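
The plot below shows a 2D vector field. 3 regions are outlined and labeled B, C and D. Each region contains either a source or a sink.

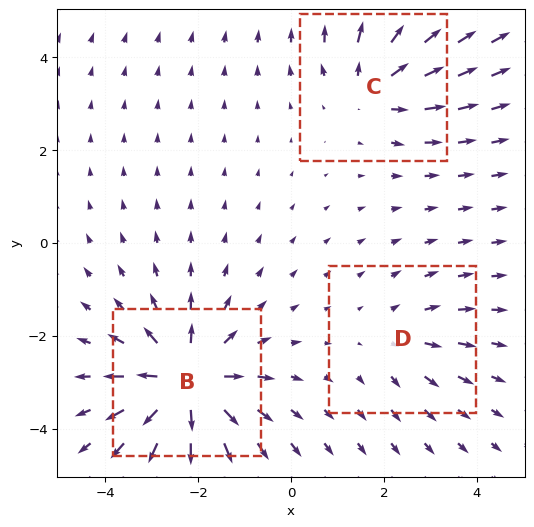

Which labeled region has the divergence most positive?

B

Divergence at each region's feature centre — B: about +6, C: about +3, D: about +2. Region B is most positive.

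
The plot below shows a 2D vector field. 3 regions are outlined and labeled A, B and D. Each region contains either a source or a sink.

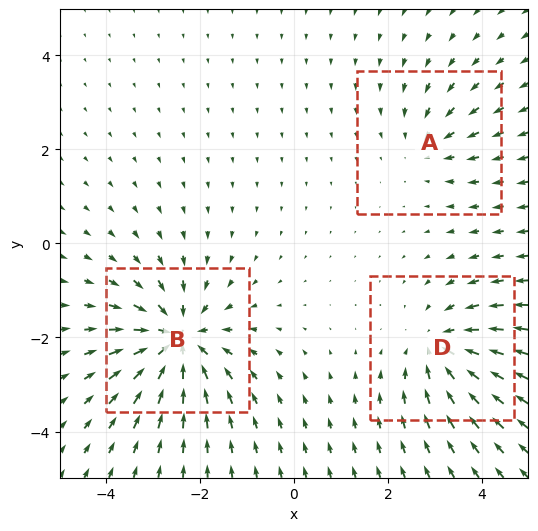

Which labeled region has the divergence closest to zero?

Divergence at each region's feature centre — A: about -2, B: about -5, D: about -3. Region A is closest to zero.

A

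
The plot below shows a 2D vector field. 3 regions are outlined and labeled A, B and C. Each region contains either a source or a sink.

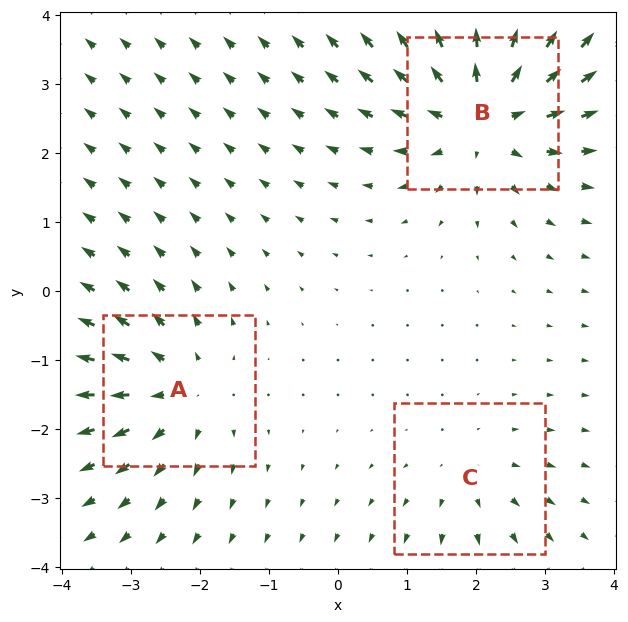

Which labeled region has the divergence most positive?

Divergence at each region's feature centre — A: about +4, B: about +5, C: about +2. Region B is most positive.

B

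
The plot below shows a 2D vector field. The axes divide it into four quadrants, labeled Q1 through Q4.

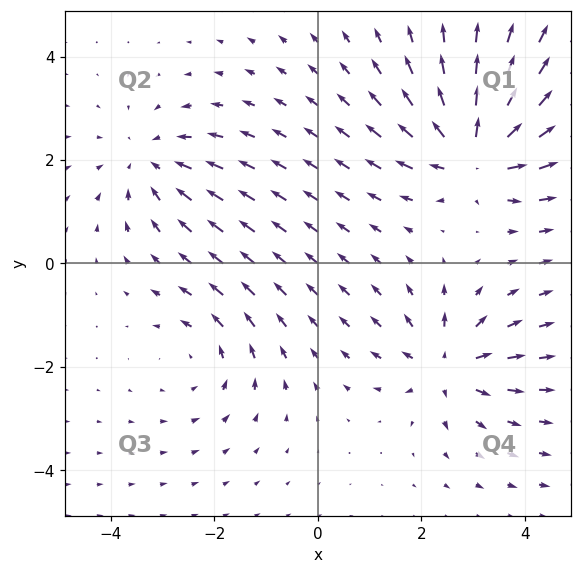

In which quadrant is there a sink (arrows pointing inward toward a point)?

The sink sits at approximately (-3.2, 2.0), which lies in quadrant Q2. The divergence there is about -3, negative as expected for a sink.

Q2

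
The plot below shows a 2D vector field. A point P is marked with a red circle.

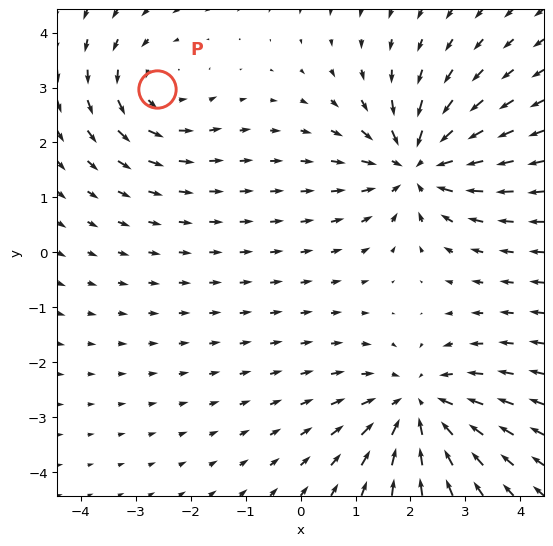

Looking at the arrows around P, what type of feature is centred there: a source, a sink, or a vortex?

At P (-2.6, 3.0) the arrows circulate counterclockwise. Divergence ≈0, curl about +3 — near-zero divergence with nonzero curl is a vortex.

vortex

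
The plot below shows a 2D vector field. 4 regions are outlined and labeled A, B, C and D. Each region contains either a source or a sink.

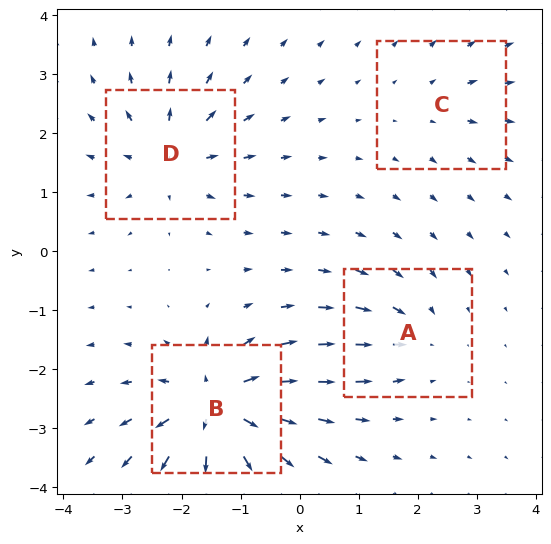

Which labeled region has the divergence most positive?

Divergence at each region's feature centre — A: about -4, B: about +9, C: about +3, D: about +6. Region B is most positive.

B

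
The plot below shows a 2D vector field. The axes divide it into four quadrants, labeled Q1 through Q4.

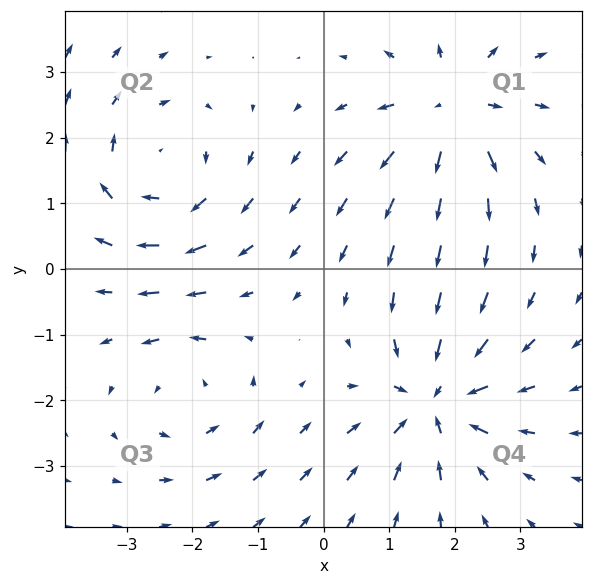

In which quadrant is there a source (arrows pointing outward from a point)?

The source sits at approximately (2.0, 2.4), which lies in quadrant Q1. The divergence there is about +4, positive as expected for a source.

Q1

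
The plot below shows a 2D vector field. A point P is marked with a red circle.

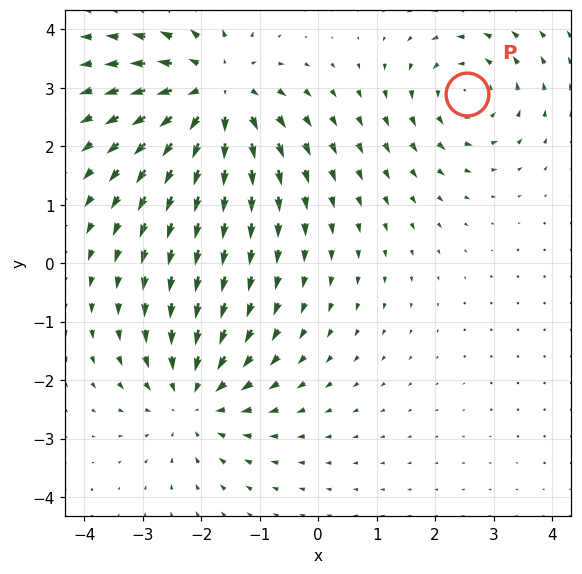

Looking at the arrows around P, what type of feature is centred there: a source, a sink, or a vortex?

vortex

At P (2.5, 2.9) the arrows circulate counterclockwise. Divergence ≈0, curl about +3 — near-zero divergence with nonzero curl is a vortex.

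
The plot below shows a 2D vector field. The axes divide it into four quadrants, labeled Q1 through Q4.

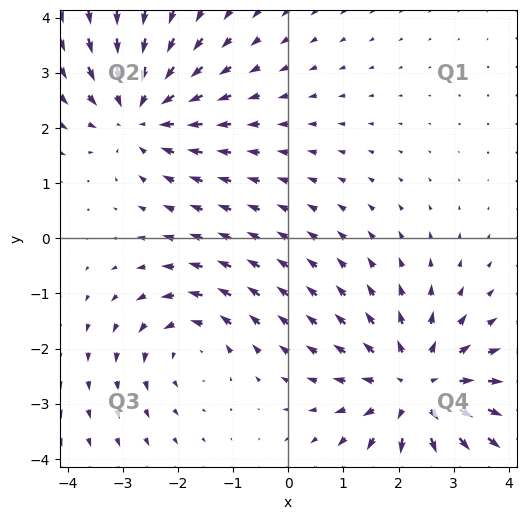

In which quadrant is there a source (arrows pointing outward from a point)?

Q4

The source sits at approximately (2.3, -2.7), which lies in quadrant Q4. The divergence there is about +4, positive as expected for a source.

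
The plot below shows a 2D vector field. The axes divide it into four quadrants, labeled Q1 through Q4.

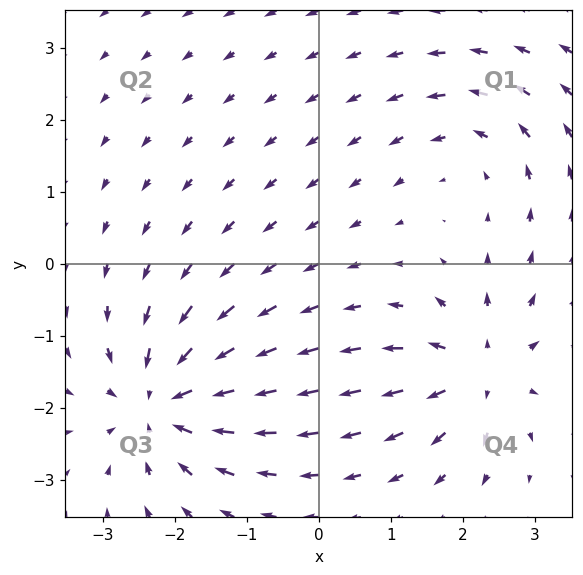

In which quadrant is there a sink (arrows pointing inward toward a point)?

The sink sits at approximately (-2.2, -1.9), which lies in quadrant Q3. The divergence there is about -5, negative as expected for a sink.

Q3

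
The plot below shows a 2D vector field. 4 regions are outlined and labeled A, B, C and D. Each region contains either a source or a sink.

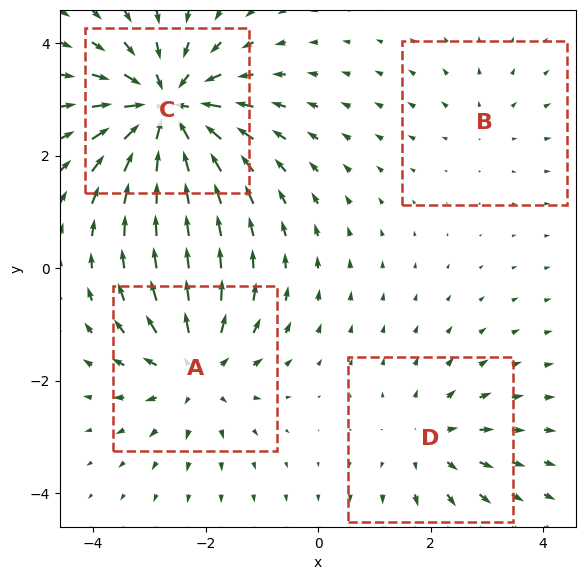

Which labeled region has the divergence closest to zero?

B

Divergence at each region's feature centre — A: about +5, B: about +2, C: about -8, D: about +3. Region B is closest to zero.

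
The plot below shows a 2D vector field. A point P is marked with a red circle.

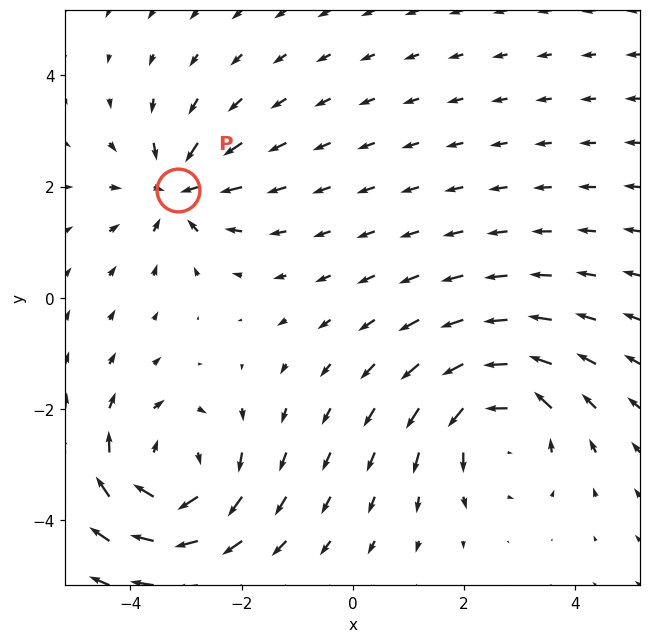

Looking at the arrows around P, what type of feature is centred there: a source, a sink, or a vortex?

sink

At P (-3.1, 1.9) the arrows converge inward. Divergence about -4, curl ≈0 — negative divergence with near-zero curl is a sink.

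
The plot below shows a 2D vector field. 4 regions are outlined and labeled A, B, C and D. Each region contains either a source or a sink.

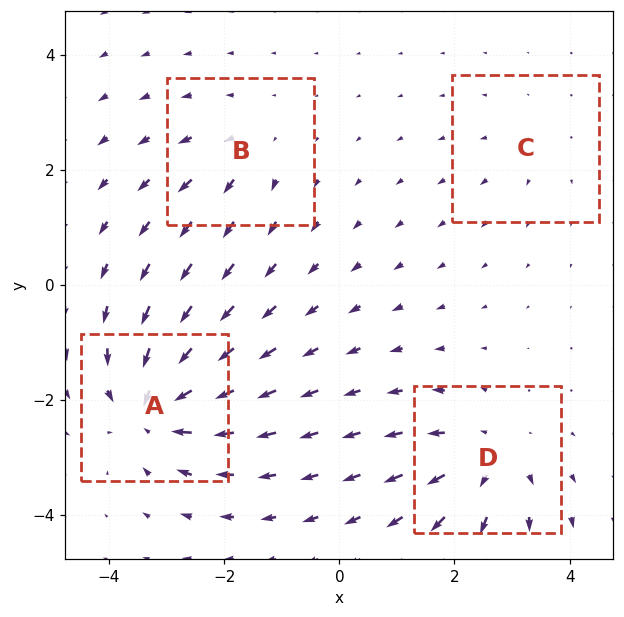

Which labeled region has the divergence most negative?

A

Divergence at each region's feature centre — A: about -7, B: about +3, C: about +2, D: about +5. Region A is most negative.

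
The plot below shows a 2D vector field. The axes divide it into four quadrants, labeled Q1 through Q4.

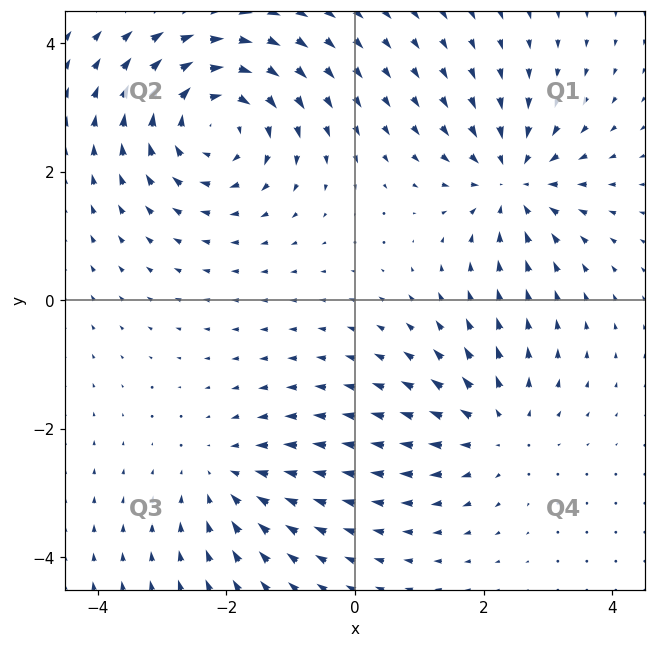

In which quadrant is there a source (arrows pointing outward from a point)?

The source sits at approximately (2.2, -2.0), which lies in quadrant Q4. The divergence there is about +3, positive as expected for a source.

Q4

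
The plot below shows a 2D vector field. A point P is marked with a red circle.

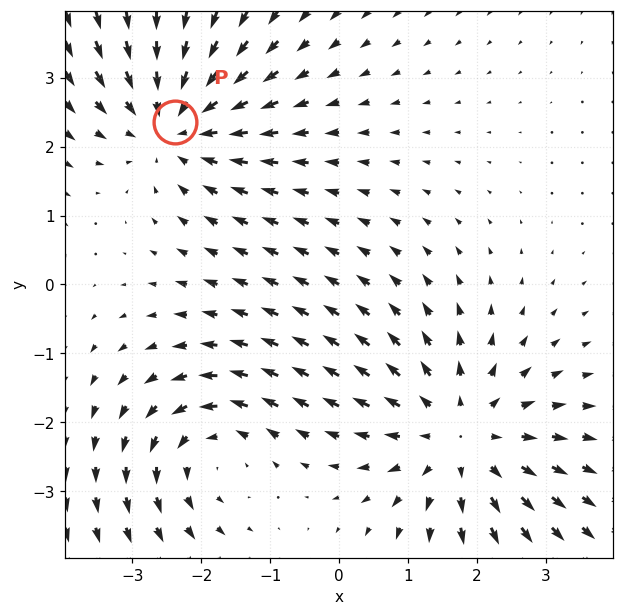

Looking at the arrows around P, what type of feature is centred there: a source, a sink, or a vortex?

At P (-2.4, 2.4) the arrows converge inward. Divergence about -4, curl ≈0 — negative divergence with near-zero curl is a sink.

sink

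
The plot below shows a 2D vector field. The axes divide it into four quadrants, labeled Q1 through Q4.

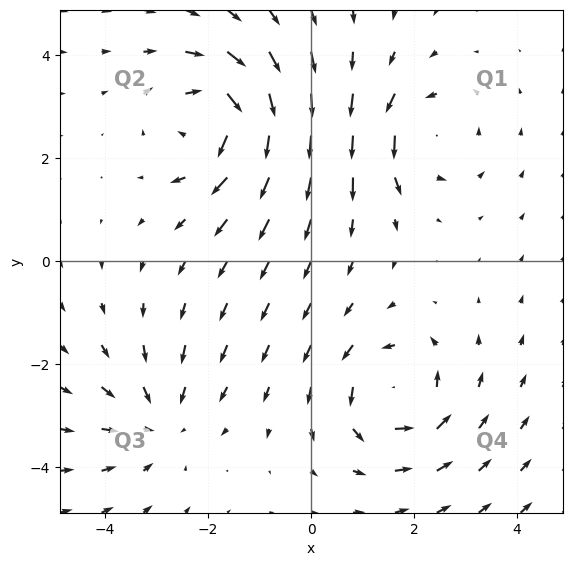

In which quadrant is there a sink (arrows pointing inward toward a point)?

Q3

The sink sits at approximately (-3.0, -3.1), which lies in quadrant Q3. The divergence there is about -3, negative as expected for a sink.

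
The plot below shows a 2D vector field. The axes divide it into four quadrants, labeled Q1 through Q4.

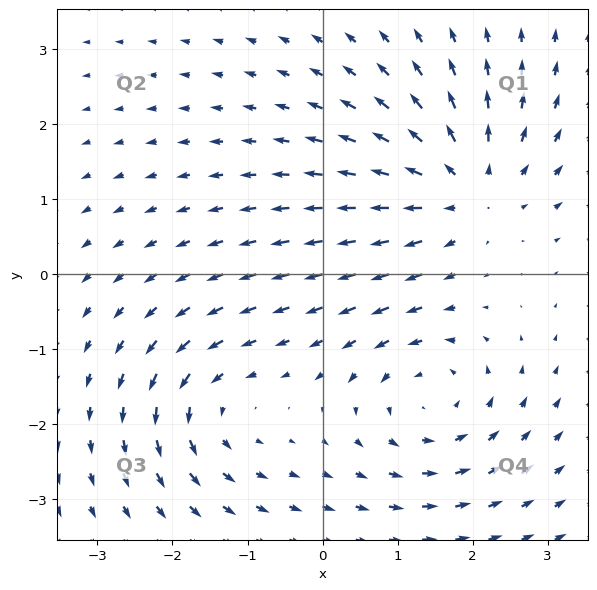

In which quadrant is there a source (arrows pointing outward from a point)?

Q1

The source sits at approximately (1.9, 1.1), which lies in quadrant Q1. The divergence there is about +4, positive as expected for a source.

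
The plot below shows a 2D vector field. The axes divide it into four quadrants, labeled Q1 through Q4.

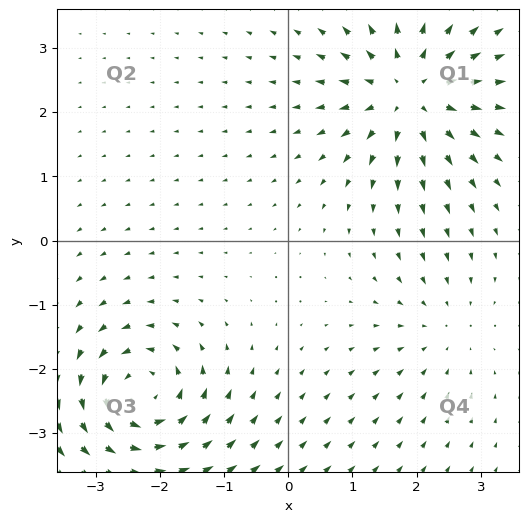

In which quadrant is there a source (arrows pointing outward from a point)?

Q1

The source sits at approximately (1.9, 2.3), which lies in quadrant Q1. The divergence there is about +6, positive as expected for a source.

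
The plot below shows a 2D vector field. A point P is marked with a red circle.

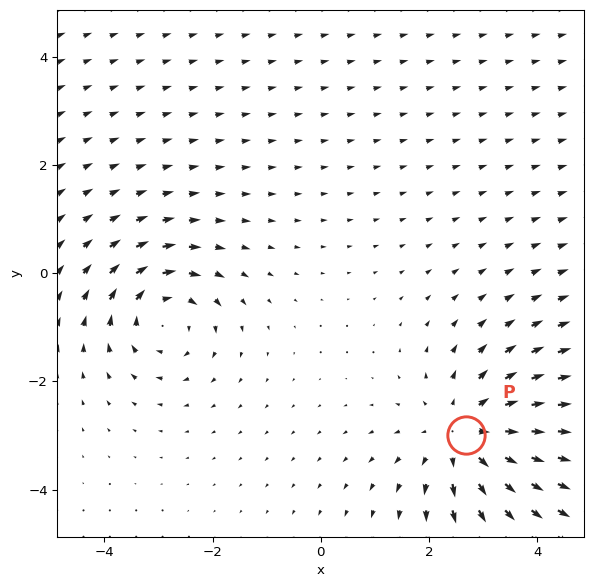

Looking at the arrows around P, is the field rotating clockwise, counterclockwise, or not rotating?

not rotating

Near P at (2.7, -3.0) the arrows show no circulation. The curl there is ≈0.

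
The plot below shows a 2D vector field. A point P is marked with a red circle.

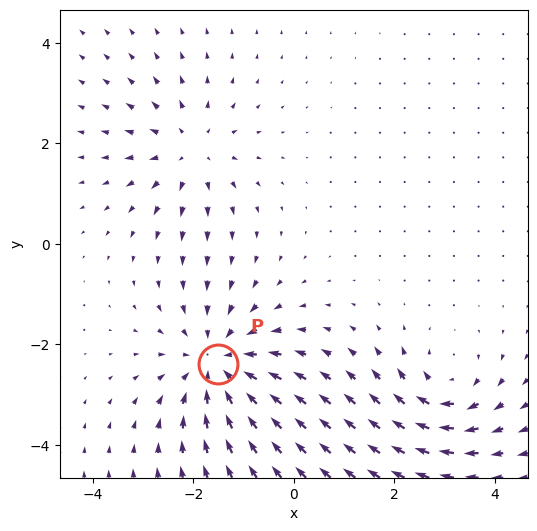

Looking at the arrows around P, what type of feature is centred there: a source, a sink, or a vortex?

At P (-1.5, -2.4) the arrows converge inward. Divergence about -4, curl ≈0 — negative divergence with near-zero curl is a sink.

sink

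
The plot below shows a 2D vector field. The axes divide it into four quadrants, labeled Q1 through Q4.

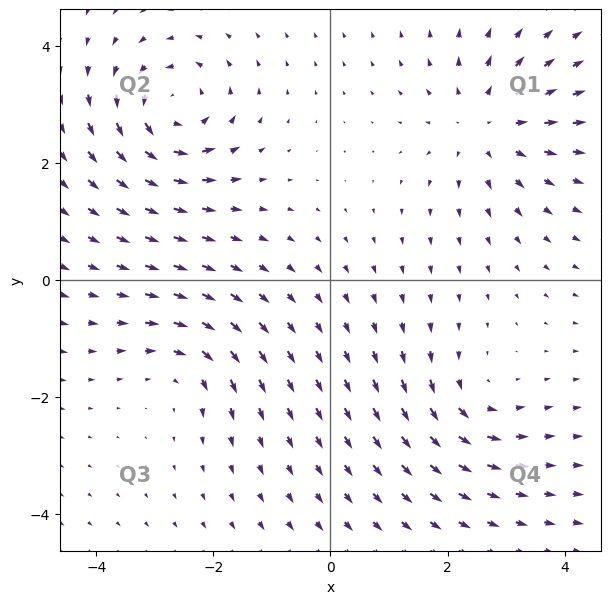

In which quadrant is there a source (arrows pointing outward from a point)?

Q1

The source sits at approximately (2.7, 2.6), which lies in quadrant Q1. The divergence there is about +4, positive as expected for a source.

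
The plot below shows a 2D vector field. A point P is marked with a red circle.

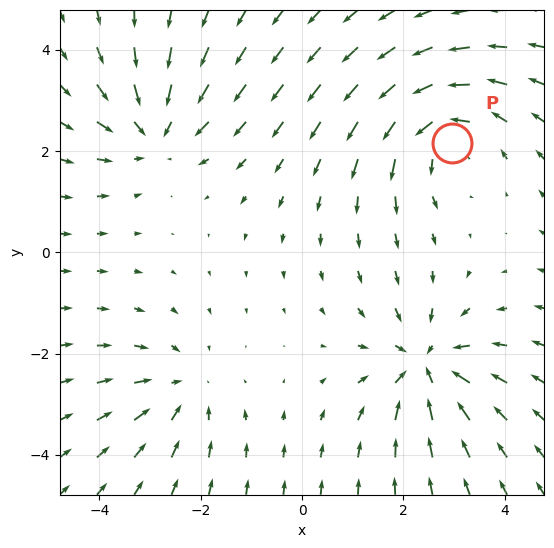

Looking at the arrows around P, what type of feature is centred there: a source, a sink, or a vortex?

vortex

At P (3.0, 2.2) the arrows circulate counterclockwise. Divergence ≈0, curl about +4 — near-zero divergence with nonzero curl is a vortex.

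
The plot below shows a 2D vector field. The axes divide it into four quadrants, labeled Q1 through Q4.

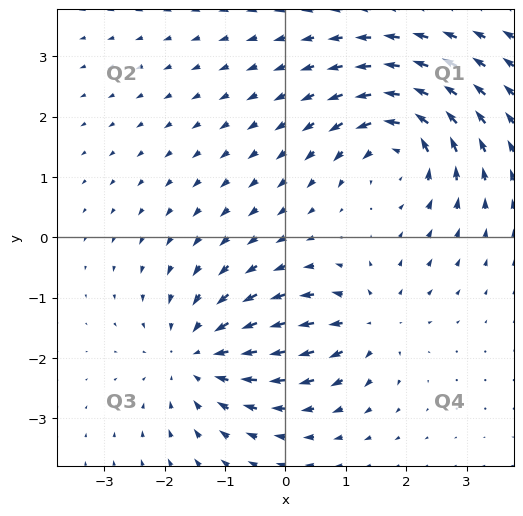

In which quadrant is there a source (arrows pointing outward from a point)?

Q4

The source sits at approximately (1.4, -1.4), which lies in quadrant Q4. The divergence there is about +4, positive as expected for a source.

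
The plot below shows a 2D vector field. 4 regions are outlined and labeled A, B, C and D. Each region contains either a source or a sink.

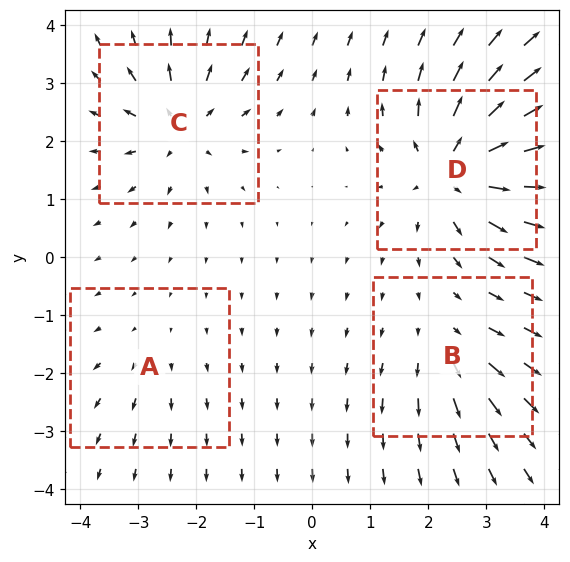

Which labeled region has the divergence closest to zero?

Divergence at each region's feature centre — A: about +2, B: about +4, C: about +6, D: about +8. Region A is closest to zero.

A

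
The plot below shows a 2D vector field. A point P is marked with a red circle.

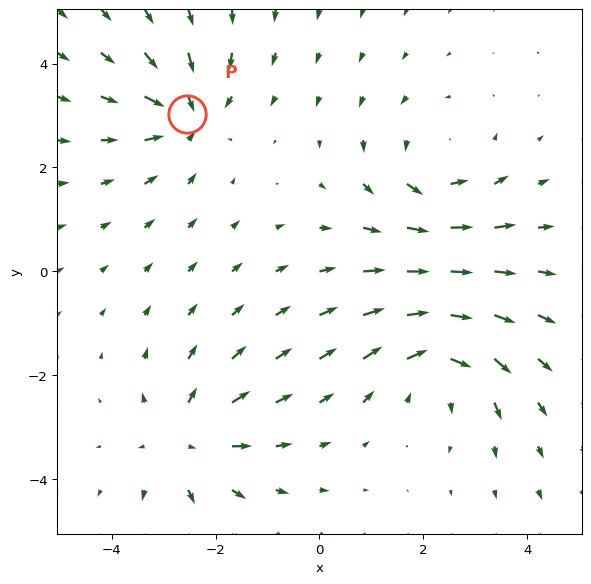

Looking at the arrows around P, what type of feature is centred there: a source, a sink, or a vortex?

sink

At P (-2.5, 3.0) the arrows converge inward. Divergence about -5, curl ≈0 — negative divergence with near-zero curl is a sink.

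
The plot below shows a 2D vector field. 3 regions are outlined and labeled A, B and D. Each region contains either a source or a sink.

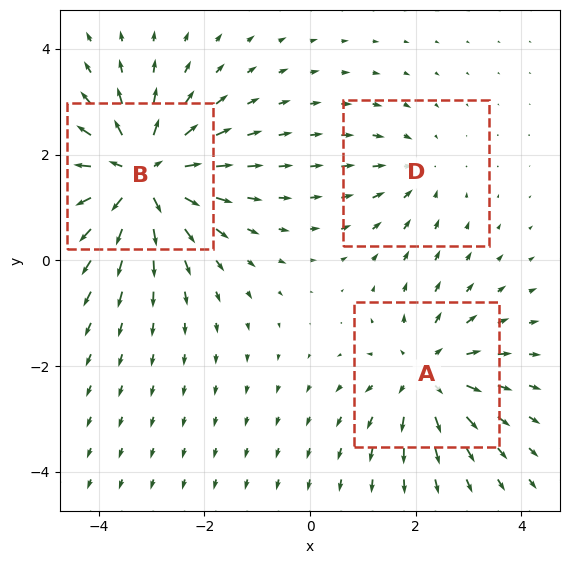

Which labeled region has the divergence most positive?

Divergence at each region's feature centre — A: about +4, B: about +6, D: about -2. Region B is most positive.

B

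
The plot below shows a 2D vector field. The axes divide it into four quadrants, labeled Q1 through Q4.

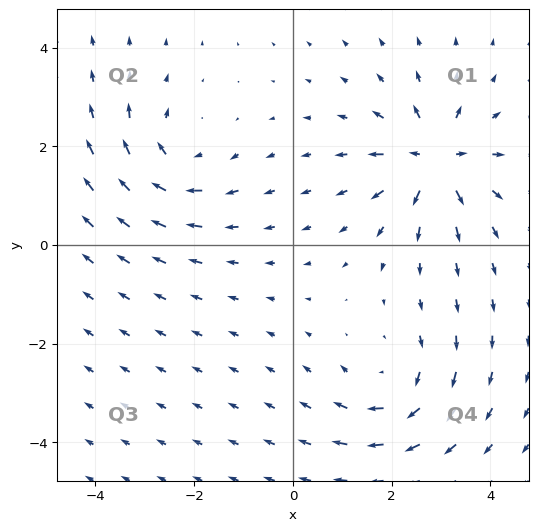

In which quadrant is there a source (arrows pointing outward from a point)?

Q1

The source sits at approximately (2.9, 1.7), which lies in quadrant Q1. The divergence there is about +6, positive as expected for a source.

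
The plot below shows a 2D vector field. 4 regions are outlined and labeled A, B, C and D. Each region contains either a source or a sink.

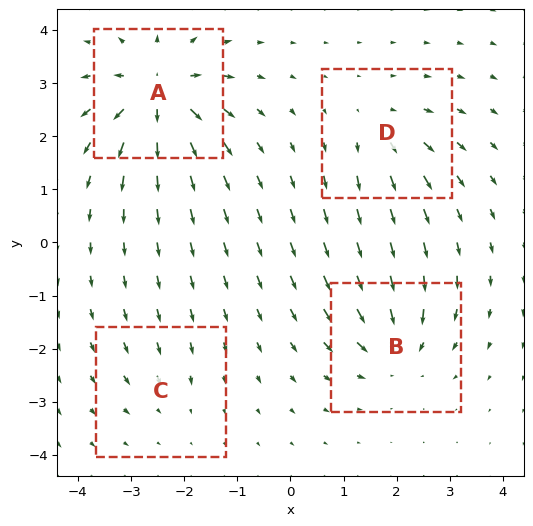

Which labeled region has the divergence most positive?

A

Divergence at each region's feature centre — A: about +9, B: about -6, C: about -3, D: about +4. Region A is most positive.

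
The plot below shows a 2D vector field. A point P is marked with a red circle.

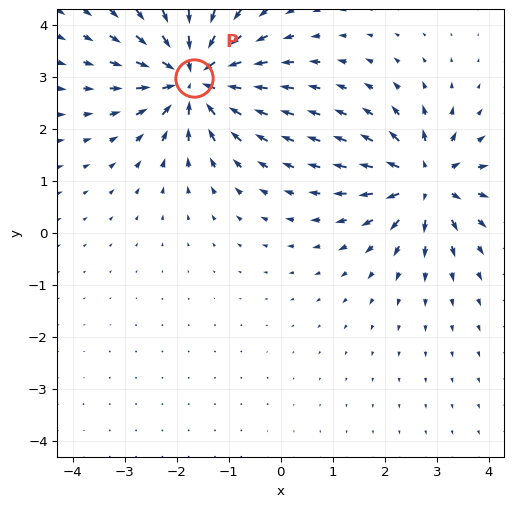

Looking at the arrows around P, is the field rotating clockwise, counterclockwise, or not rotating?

Near P at (-1.7, 3.0) the arrows show no circulation. The curl there is ≈0.

not rotating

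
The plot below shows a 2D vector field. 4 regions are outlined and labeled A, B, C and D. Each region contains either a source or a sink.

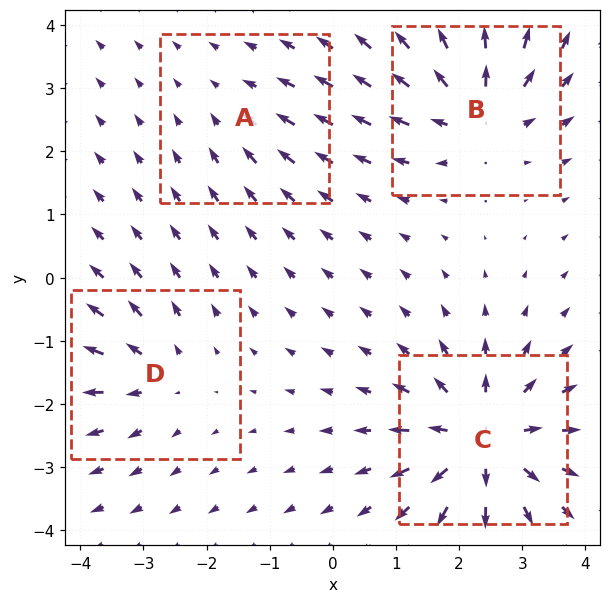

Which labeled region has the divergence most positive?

Divergence at each region's feature centre — A: about -2, B: about +6, C: about +8, D: about +4. Region C is most positive.

C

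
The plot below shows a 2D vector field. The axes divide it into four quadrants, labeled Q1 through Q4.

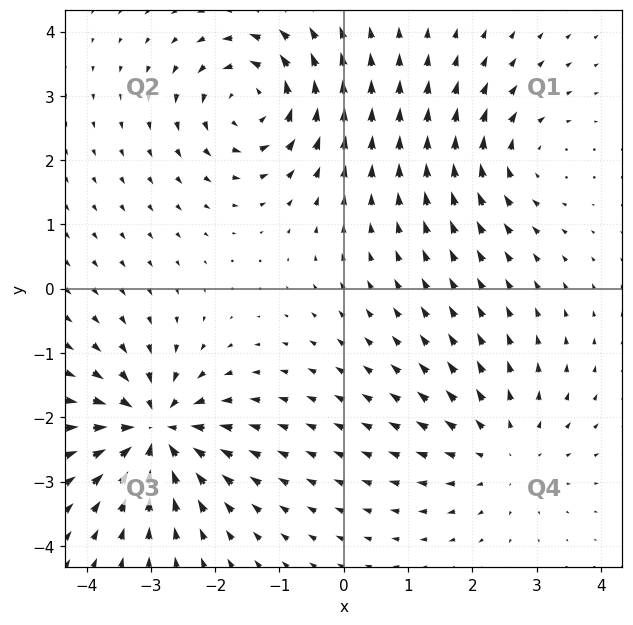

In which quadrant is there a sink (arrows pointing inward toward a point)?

Q3

The sink sits at approximately (-2.9, -2.2), which lies in quadrant Q3. The divergence there is about -7, negative as expected for a sink.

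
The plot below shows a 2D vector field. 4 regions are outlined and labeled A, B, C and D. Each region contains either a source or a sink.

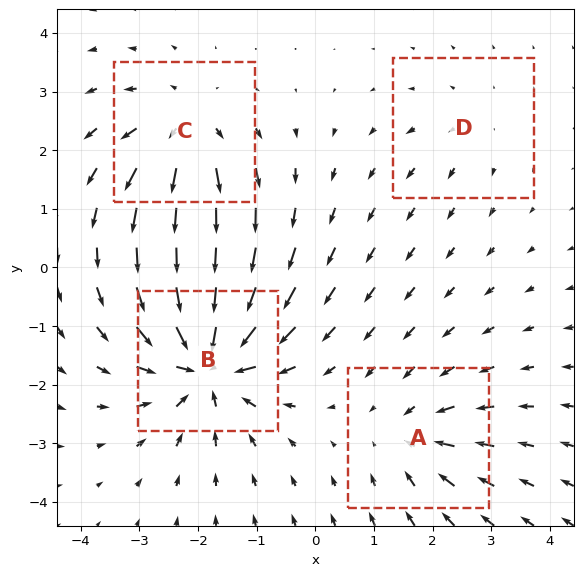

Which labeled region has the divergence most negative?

Divergence at each region's feature centre — A: about -4, B: about -8, C: about +5, D: about +2. Region B is most negative.

B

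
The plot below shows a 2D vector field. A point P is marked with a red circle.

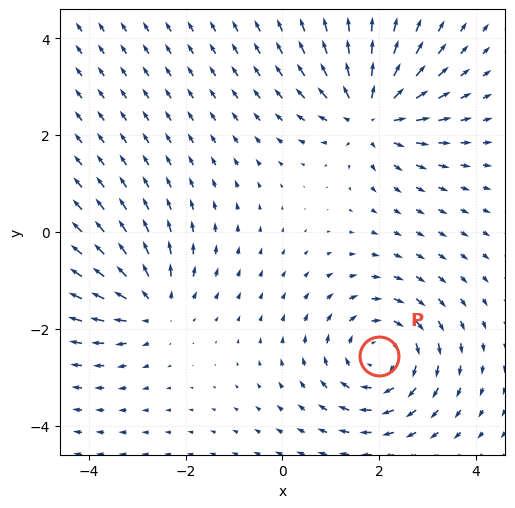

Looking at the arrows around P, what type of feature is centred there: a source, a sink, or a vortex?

At P (2.0, -2.6) the arrows circulate clockwise. Divergence ≈0, curl about -4 — near-zero divergence with nonzero curl is a vortex.

vortex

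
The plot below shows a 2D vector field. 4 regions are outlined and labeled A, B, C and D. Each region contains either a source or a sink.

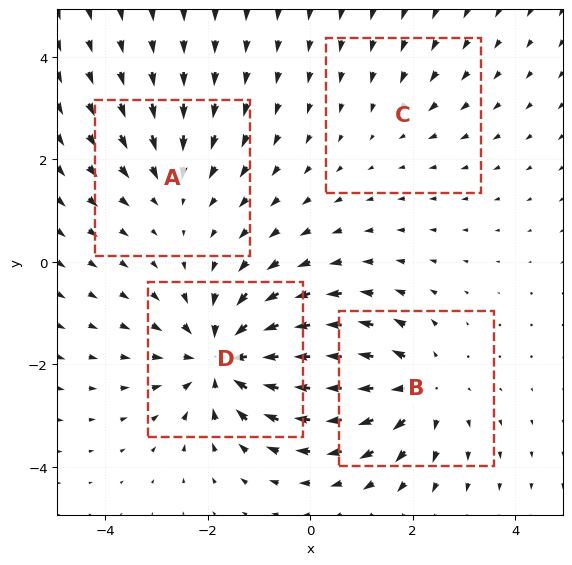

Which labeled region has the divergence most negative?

Divergence at each region's feature centre — A: about -3, B: about +5, C: about -2, D: about -6. Region D is most negative.

D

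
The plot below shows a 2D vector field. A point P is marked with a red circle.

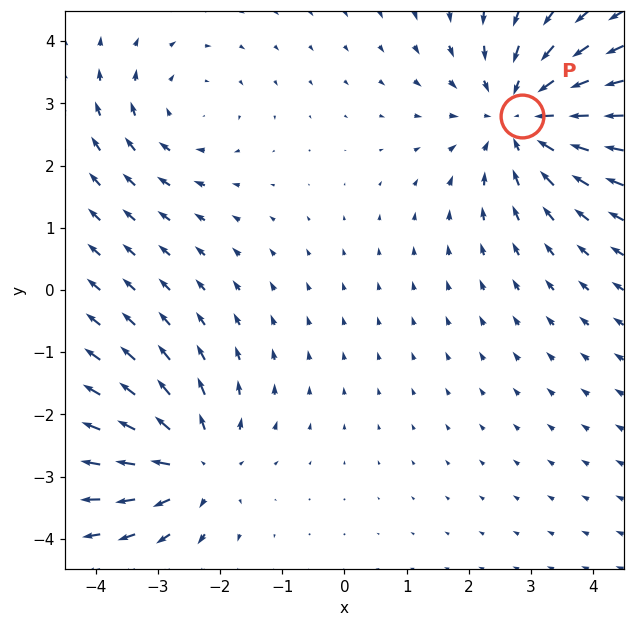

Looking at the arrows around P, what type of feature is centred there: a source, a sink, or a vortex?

At P (2.9, 2.8) the arrows converge inward. Divergence about -4, curl ≈0 — negative divergence with near-zero curl is a sink.

sink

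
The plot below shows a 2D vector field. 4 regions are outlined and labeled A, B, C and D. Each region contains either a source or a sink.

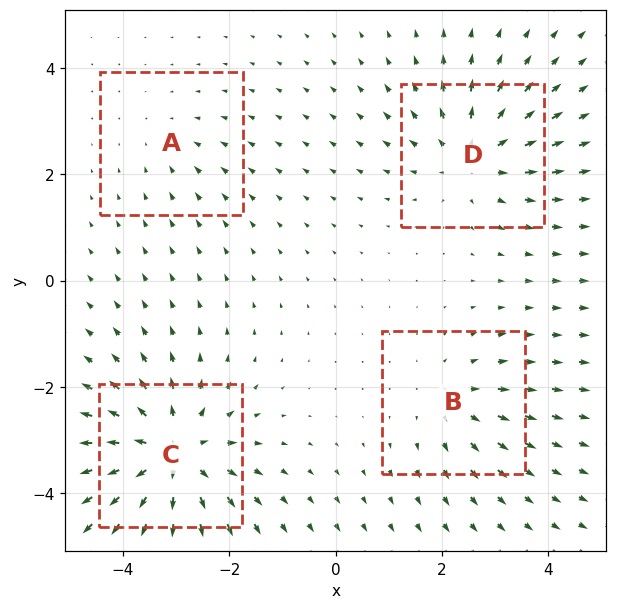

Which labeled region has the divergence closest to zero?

A

Divergence at each region's feature centre — A: about -2, B: about +3, C: about +6, D: about +4. Region A is closest to zero.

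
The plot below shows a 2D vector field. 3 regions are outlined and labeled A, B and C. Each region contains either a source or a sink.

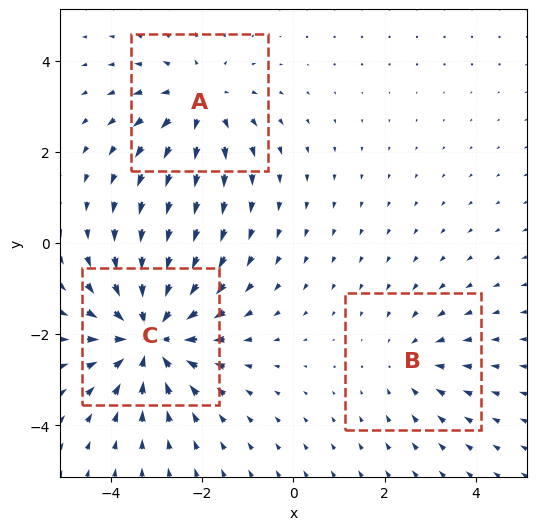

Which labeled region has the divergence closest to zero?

Divergence at each region's feature centre — A: about +3, B: about -2, C: about -4. Region B is closest to zero.

B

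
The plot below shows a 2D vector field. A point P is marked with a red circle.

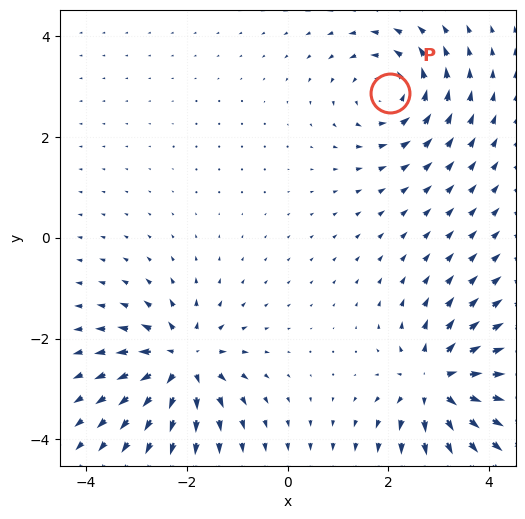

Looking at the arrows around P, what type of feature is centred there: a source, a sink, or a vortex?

At P (2.0, 2.9) the arrows circulate counterclockwise. Divergence ≈0, curl about +5 — near-zero divergence with nonzero curl is a vortex.

vortex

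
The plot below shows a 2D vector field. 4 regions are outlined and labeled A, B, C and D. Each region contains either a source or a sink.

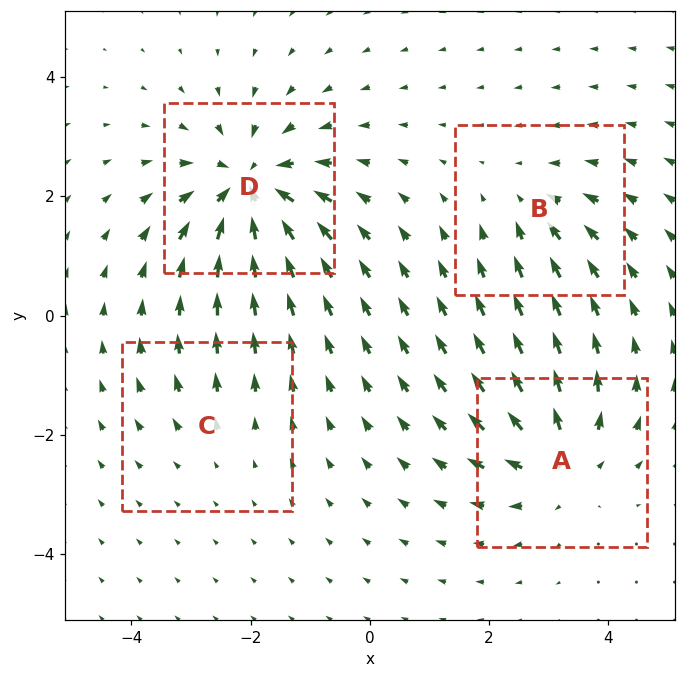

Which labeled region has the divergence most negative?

D

Divergence at each region's feature centre — A: about +5, B: about -3, C: about +2, D: about -8. Region D is most negative.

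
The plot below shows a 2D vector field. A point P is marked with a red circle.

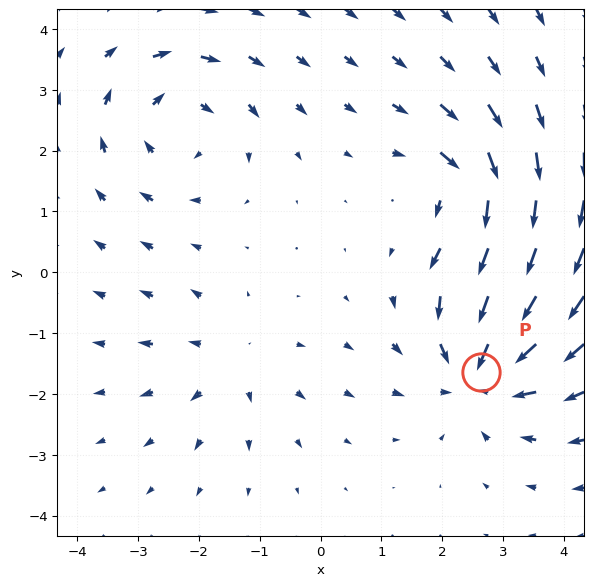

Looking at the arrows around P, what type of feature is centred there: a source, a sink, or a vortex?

sink

At P (2.6, -1.6) the arrows converge inward. Divergence about -6, curl ≈0 — negative divergence with near-zero curl is a sink.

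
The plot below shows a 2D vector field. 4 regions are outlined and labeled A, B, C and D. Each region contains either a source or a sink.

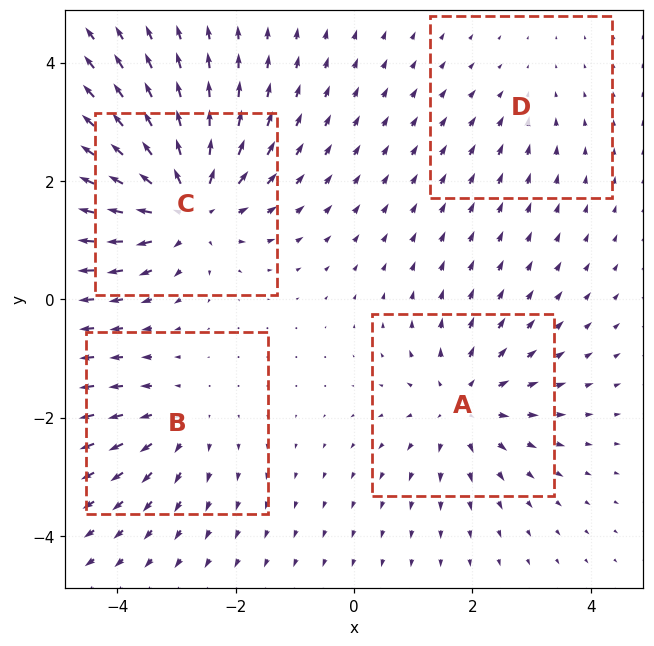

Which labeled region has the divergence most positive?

C

Divergence at each region's feature centre — A: about +5, B: about +3, C: about +7, D: about -2. Region C is most positive.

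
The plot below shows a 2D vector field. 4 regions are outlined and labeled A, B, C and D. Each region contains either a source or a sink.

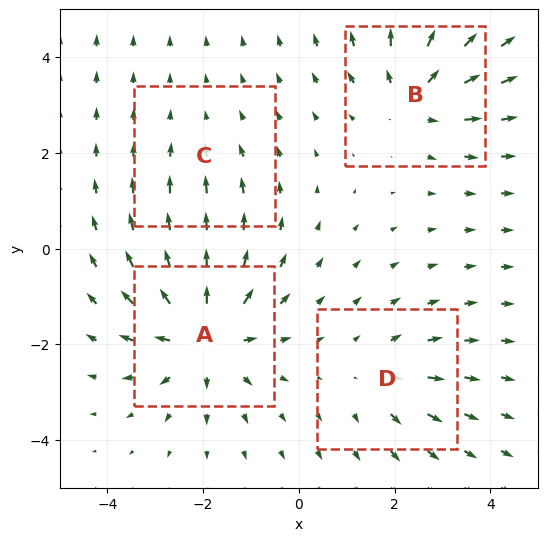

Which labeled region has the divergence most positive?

Divergence at each region's feature centre — A: about +7, B: about +5, C: about -2, D: about +3. Region A is most positive.

A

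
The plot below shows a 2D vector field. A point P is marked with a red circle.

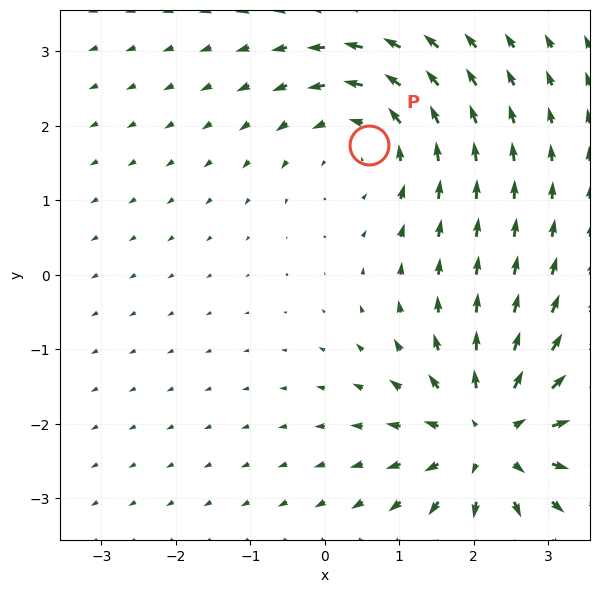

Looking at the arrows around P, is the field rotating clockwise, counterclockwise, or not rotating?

Near P at (0.6, 1.7) the arrows circulate counterclockwise. The curl (z-component) there is about +4; positive curl means counterclockwise rotation.

counterclockwise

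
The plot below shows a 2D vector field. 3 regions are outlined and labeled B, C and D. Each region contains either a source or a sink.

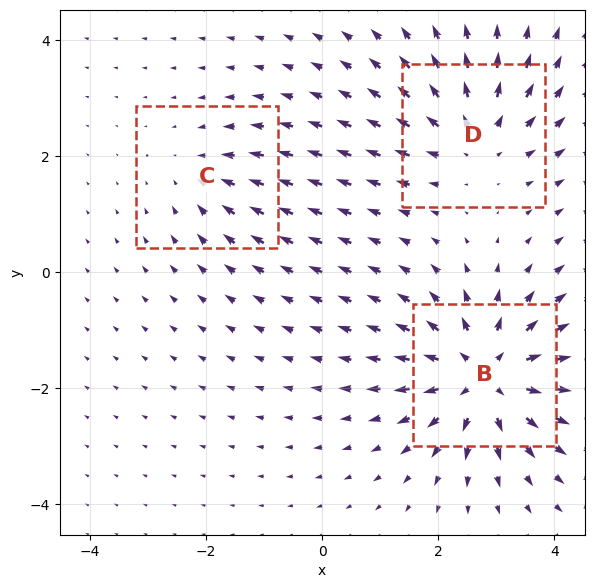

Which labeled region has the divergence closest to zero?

C

Divergence at each region's feature centre — B: about +5, C: about -2, D: about +4. Region C is closest to zero.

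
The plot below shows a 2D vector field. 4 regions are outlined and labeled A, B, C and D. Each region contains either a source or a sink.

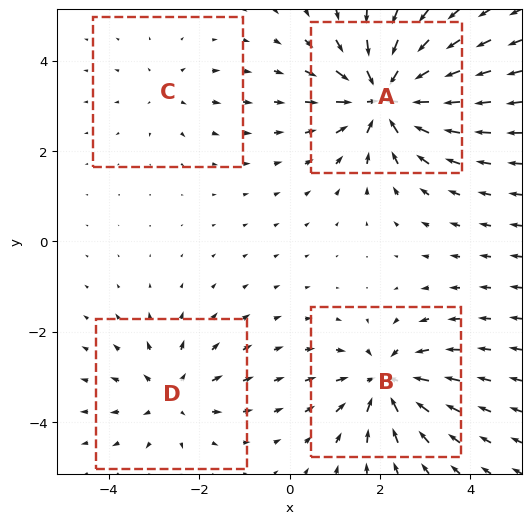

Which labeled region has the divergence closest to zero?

Divergence at each region's feature centre — A: about -8, B: about -6, C: about +2, D: about +4. Region C is closest to zero.

C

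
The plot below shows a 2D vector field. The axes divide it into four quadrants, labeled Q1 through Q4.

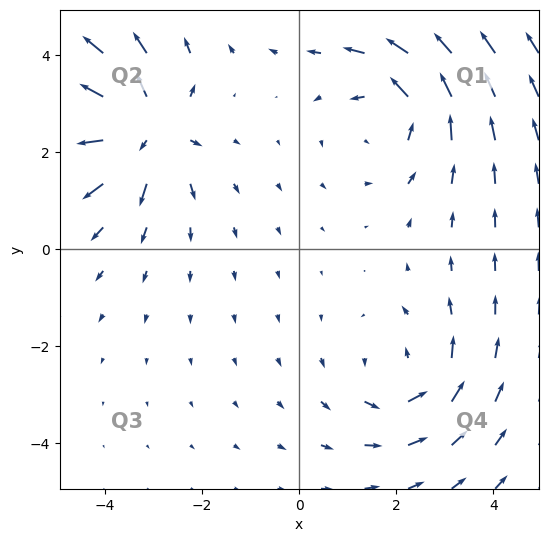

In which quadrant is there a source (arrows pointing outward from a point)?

Q2

The source sits at approximately (-3.2, 2.5), which lies in quadrant Q2. The divergence there is about +6, positive as expected for a source.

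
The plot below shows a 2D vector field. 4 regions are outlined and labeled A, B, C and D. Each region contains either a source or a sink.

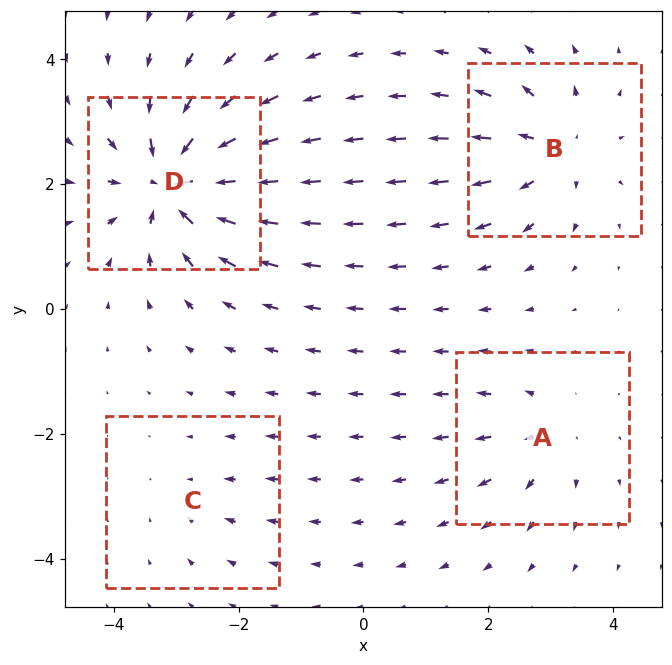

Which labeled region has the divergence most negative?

D

Divergence at each region's feature centre — A: about +4, B: about +6, C: about -2, D: about -9. Region D is most negative.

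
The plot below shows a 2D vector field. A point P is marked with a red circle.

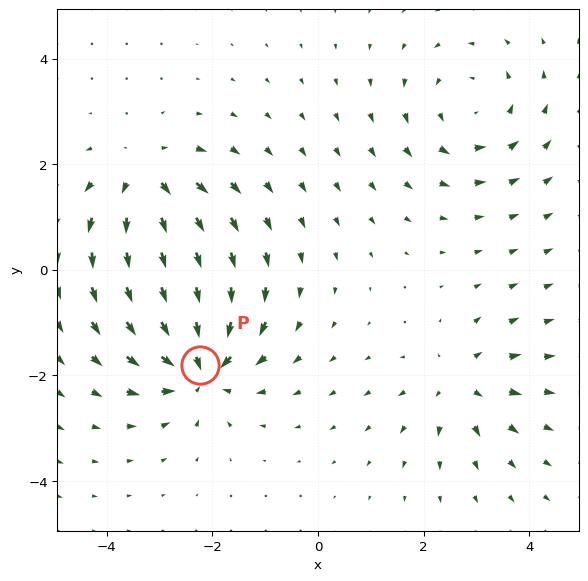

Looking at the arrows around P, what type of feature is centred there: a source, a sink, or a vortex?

sink

At P (-2.2, -1.8) the arrows converge inward. Divergence about -6, curl ≈0 — negative divergence with near-zero curl is a sink.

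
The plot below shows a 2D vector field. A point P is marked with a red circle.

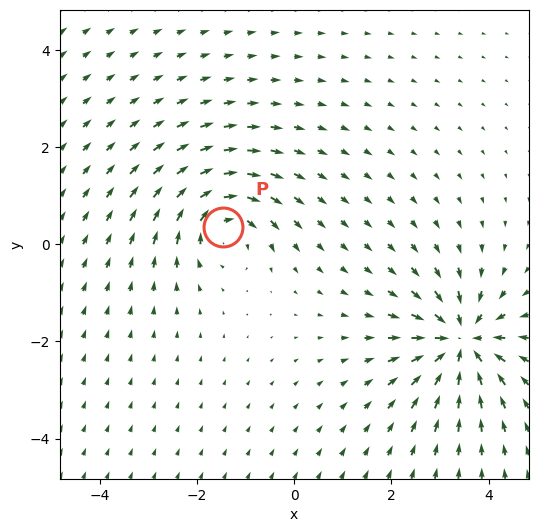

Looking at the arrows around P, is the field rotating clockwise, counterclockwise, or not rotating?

clockwise

Near P at (-1.5, 0.3) the arrows circulate clockwise. The curl (z-component) there is about -4; negative curl means clockwise rotation.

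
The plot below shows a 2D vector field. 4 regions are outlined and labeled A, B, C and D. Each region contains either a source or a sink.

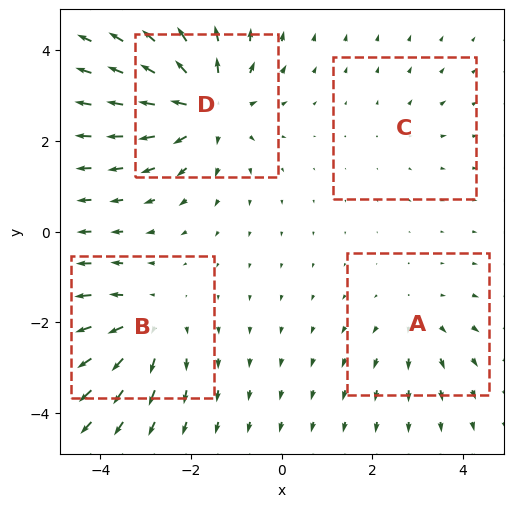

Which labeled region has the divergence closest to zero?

Divergence at each region's feature centre — A: about +3, B: about +4, C: about +2, D: about +7. Region C is closest to zero.

C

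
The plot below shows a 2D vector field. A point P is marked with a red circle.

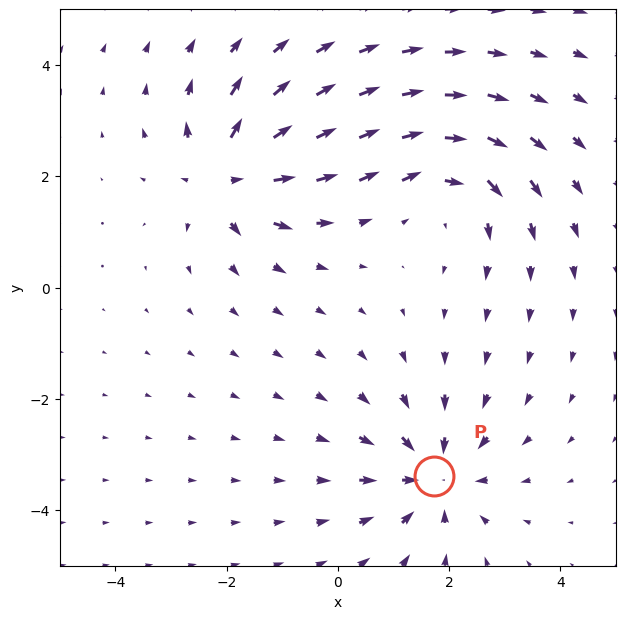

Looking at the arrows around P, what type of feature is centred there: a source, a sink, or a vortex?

sink

At P (1.7, -3.4) the arrows converge inward. Divergence about -4, curl ≈0 — negative divergence with near-zero curl is a sink.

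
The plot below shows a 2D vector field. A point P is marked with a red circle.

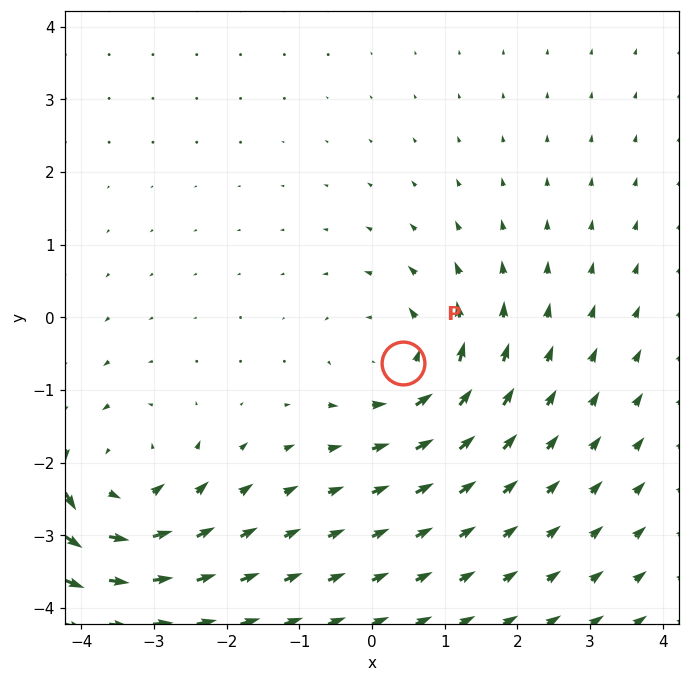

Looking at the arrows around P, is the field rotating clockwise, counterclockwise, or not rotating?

counterclockwise

Near P at (0.4, -0.6) the arrows circulate counterclockwise. The curl (z-component) there is about +4; positive curl means counterclockwise rotation.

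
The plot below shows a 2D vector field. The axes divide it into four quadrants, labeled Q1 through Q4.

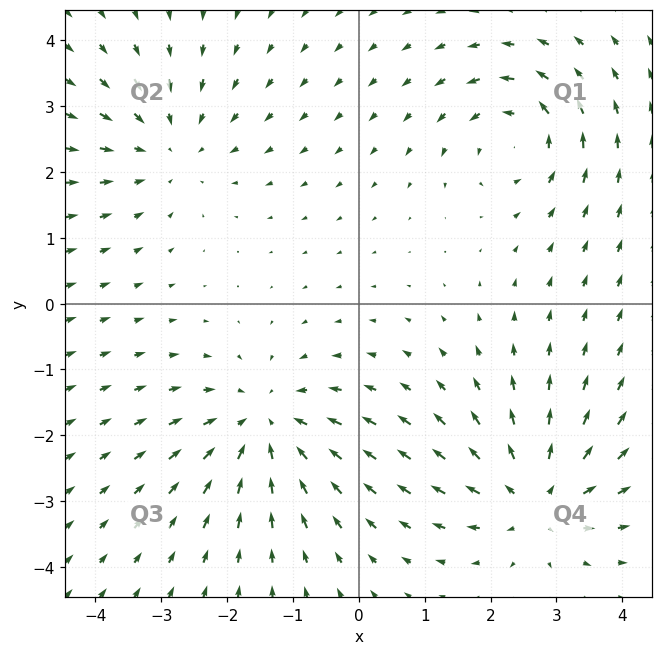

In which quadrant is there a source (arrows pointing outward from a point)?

The source sits at approximately (2.7, -3.0), which lies in quadrant Q4. The divergence there is about +4, positive as expected for a source.

Q4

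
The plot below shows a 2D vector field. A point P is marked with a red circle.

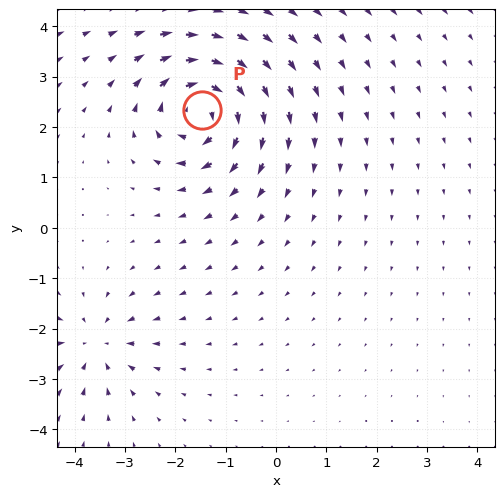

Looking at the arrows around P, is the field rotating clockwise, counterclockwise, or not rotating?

clockwise

Near P at (-1.5, 2.3) the arrows circulate clockwise. The curl (z-component) there is about -6; negative curl means clockwise rotation.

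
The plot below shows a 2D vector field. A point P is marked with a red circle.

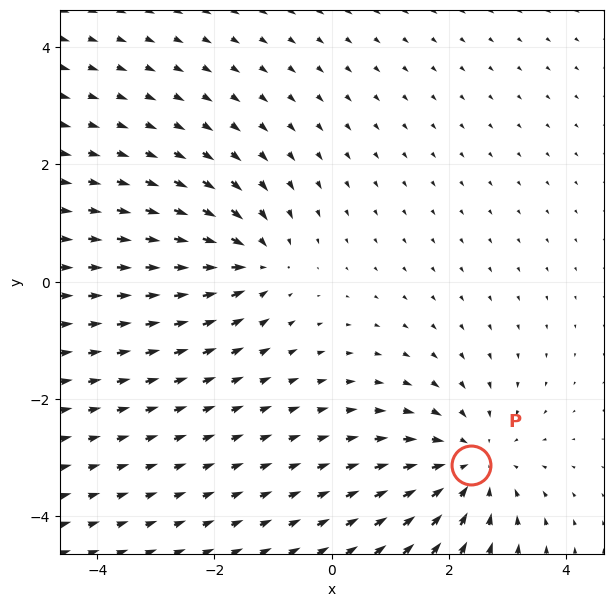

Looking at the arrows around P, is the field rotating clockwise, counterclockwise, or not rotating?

not rotating

Near P at (2.4, -3.1) the arrows show no circulation. The curl there is ≈0.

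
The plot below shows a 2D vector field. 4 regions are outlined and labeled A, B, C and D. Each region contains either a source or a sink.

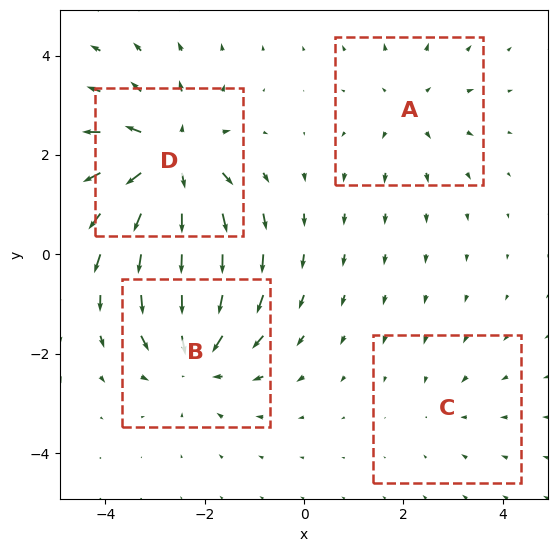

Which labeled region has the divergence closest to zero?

Divergence at each region's feature centre — A: about +3, B: about -5, C: about -2, D: about +6. Region C is closest to zero.

C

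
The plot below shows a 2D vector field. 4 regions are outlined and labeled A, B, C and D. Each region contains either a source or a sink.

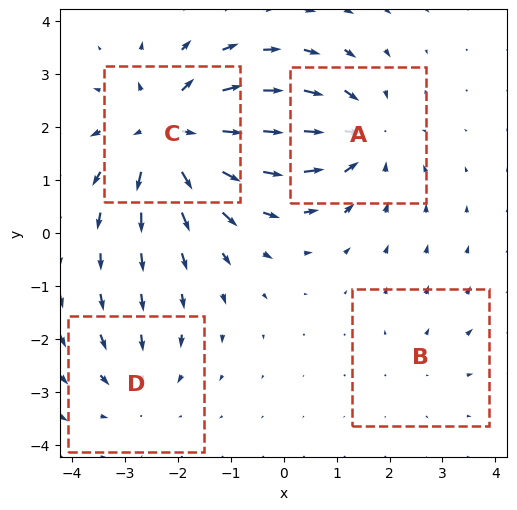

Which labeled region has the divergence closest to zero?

B

Divergence at each region's feature centre — A: about -4, B: about +2, C: about +6, D: about -3. Region B is closest to zero.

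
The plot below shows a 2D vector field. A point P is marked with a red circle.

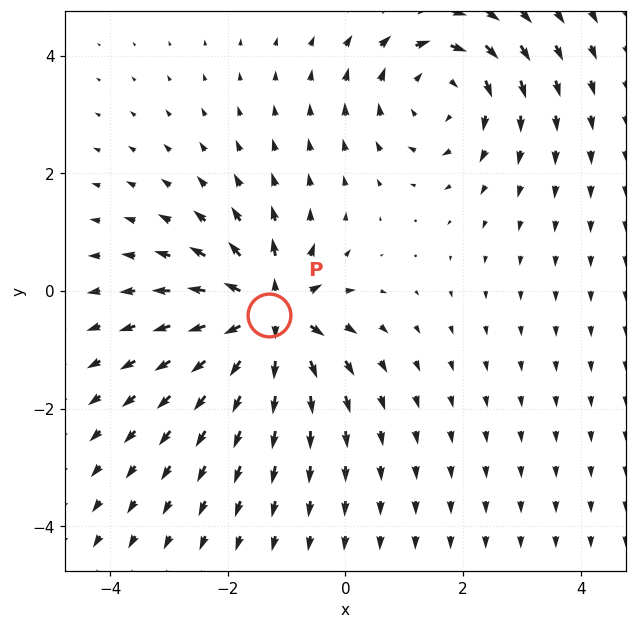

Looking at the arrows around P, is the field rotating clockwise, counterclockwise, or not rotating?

Near P at (-1.3, -0.4) the arrows show no circulation. The curl there is ≈0.

not rotating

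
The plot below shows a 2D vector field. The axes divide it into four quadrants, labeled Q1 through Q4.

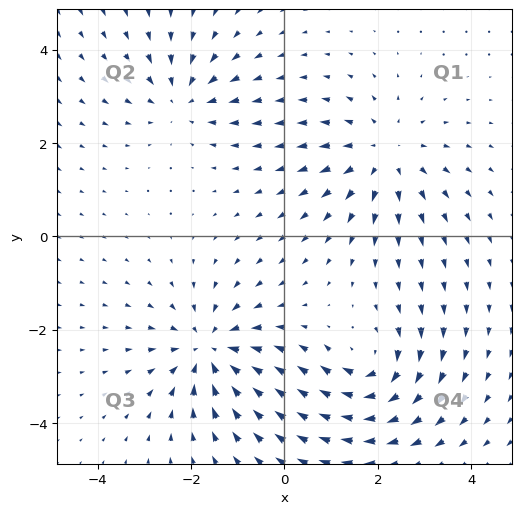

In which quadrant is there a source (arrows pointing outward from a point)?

The source sits at approximately (2.1, 1.8), which lies in quadrant Q1. The divergence there is about +4, positive as expected for a source.

Q1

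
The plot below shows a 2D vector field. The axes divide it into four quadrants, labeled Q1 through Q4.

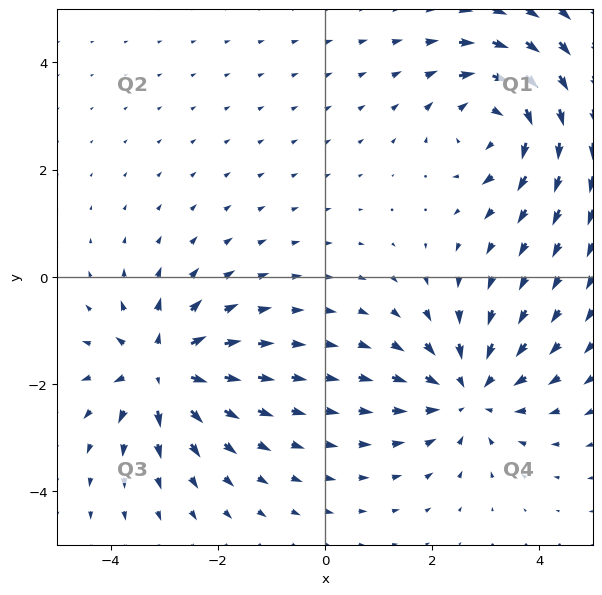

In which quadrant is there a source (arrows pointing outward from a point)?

Q3

The source sits at approximately (-3.0, -1.7), which lies in quadrant Q3. The divergence there is about +5, positive as expected for a source.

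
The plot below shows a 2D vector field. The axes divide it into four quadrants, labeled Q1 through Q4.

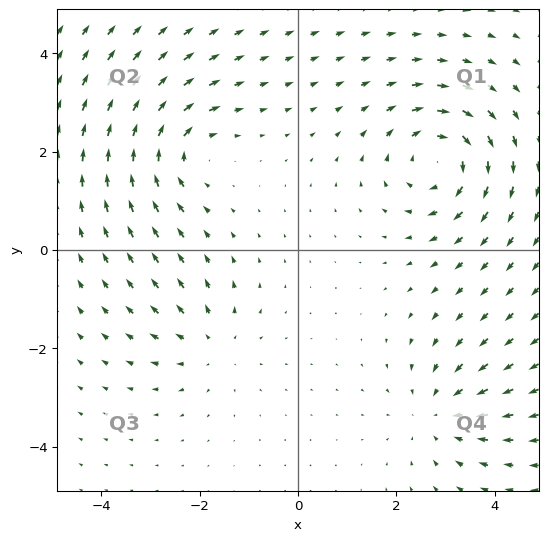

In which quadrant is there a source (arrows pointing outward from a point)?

The source sits at approximately (-1.8, -1.9), which lies in quadrant Q3. The divergence there is about +3, positive as expected for a source.

Q3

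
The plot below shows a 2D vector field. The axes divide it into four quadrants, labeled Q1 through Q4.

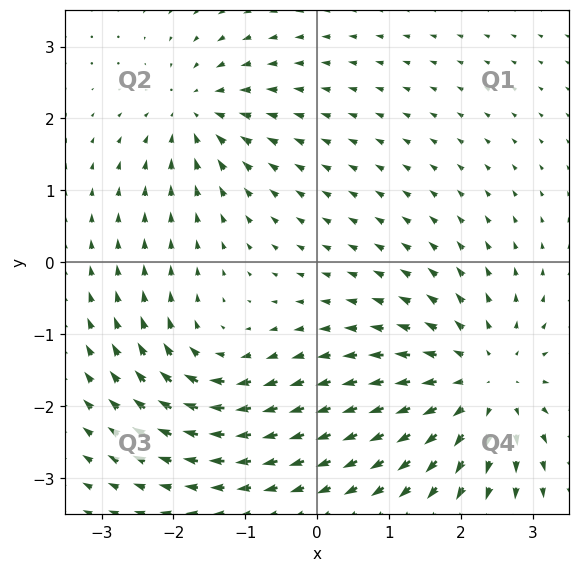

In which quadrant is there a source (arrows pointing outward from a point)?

Q4

The source sits at approximately (2.3, -1.7), which lies in quadrant Q4. The divergence there is about +4, positive as expected for a source.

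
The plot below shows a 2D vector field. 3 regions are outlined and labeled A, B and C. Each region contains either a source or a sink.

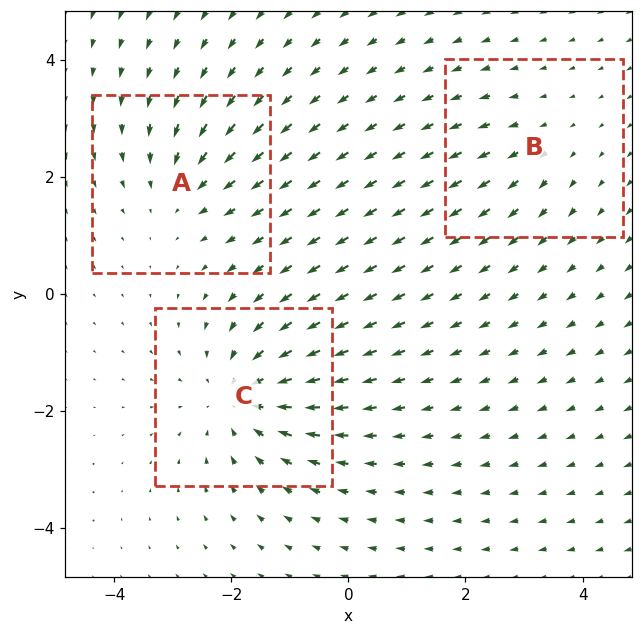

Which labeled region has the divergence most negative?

C

Divergence at each region's feature centre — A: about -3, B: about +2, C: about -4. Region C is most negative.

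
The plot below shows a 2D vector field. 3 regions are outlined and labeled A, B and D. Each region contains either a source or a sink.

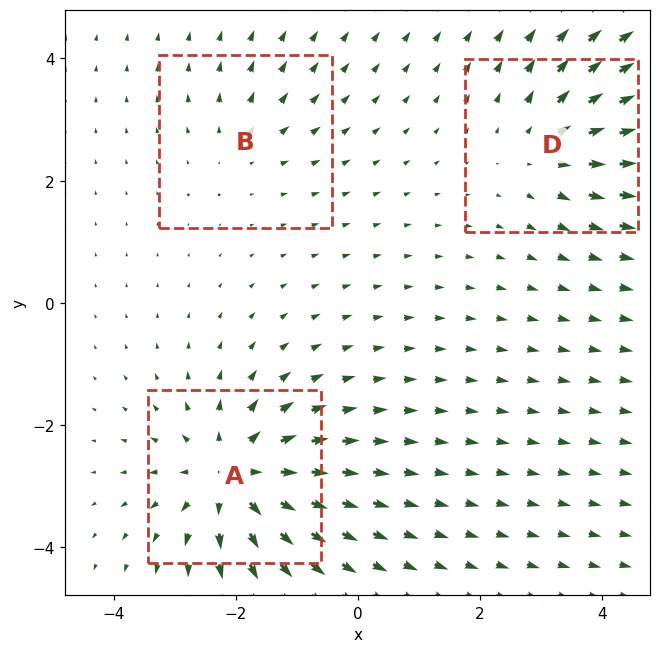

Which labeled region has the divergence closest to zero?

B

Divergence at each region's feature centre — A: about +6, B: about +2, D: about +3. Region B is closest to zero.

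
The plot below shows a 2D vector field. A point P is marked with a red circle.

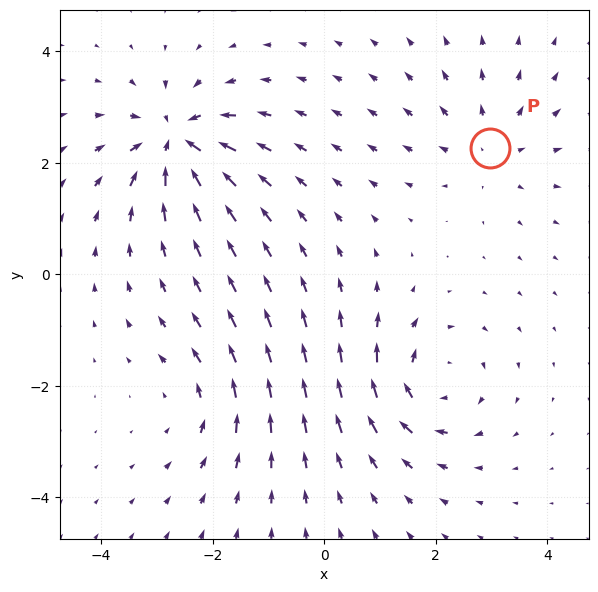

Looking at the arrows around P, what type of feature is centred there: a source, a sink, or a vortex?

At P (3.0, 2.3) the arrows spread outward. Divergence about +3, curl ≈0 — positive divergence with near-zero curl is a source.

source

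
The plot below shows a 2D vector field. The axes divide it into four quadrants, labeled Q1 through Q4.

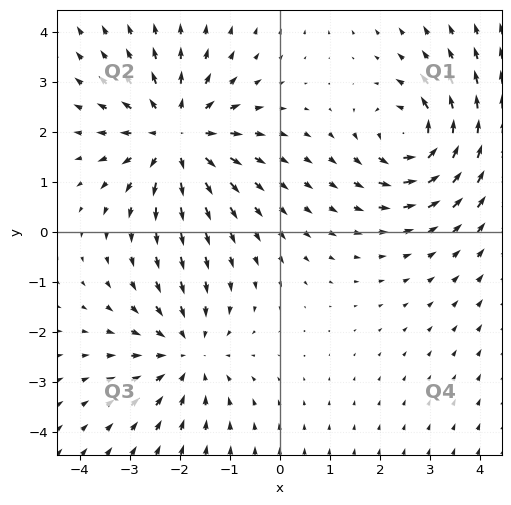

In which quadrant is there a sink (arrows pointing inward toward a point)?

The sink sits at approximately (-1.8, -2.4), which lies in quadrant Q3. The divergence there is about -3, negative as expected for a sink.

Q3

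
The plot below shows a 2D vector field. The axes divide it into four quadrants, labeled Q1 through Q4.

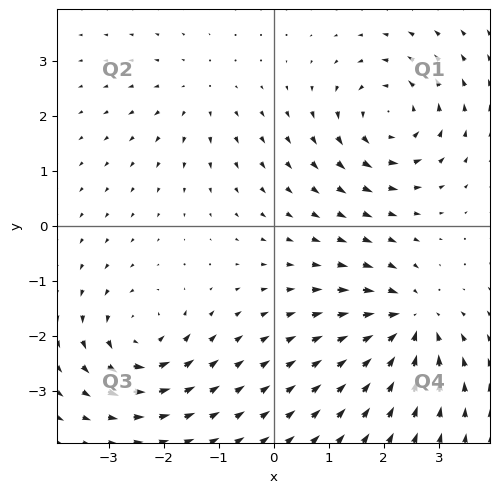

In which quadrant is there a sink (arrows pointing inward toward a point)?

The sink sits at approximately (2.5, -1.8), which lies in quadrant Q4. The divergence there is about -6, negative as expected for a sink.

Q4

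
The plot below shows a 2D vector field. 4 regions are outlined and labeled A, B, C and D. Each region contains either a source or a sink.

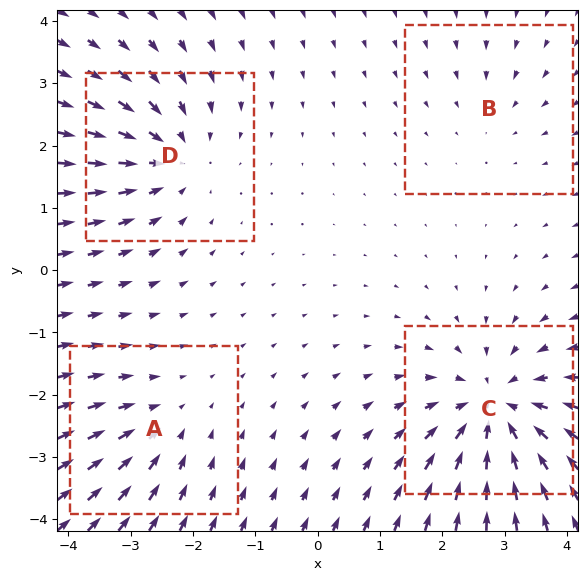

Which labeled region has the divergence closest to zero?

Divergence at each region's feature centre — A: about -3, B: about -2, C: about -7, D: about -5. Region B is closest to zero.

B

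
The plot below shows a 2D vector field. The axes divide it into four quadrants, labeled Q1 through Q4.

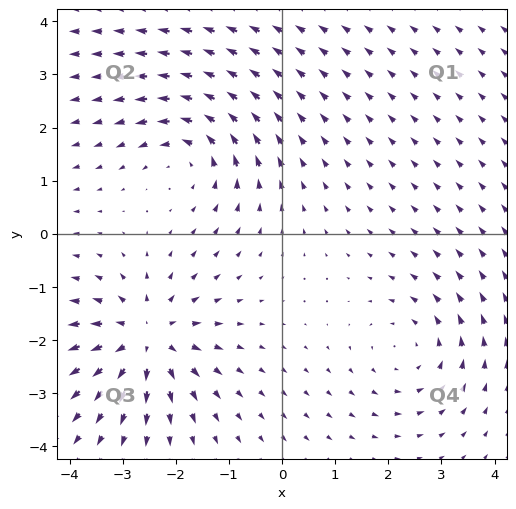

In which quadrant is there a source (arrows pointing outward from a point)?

Q3

The source sits at approximately (-2.5, -2.0), which lies in quadrant Q3. The divergence there is about +5, positive as expected for a source.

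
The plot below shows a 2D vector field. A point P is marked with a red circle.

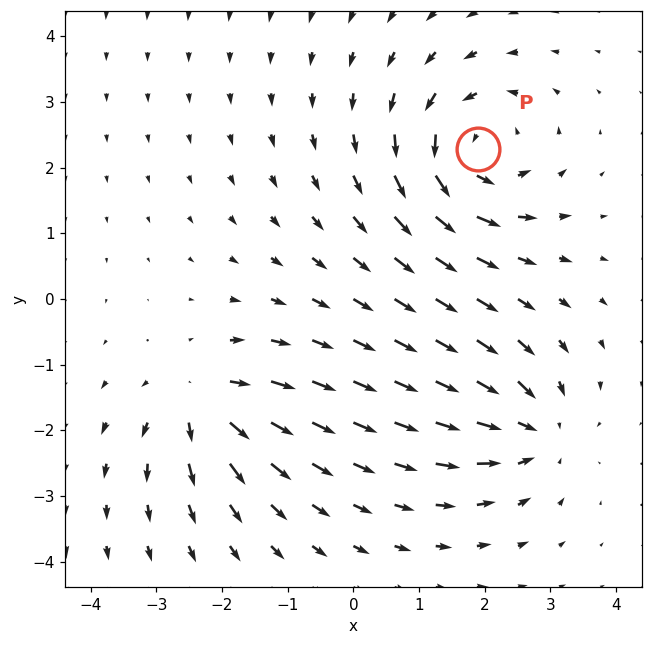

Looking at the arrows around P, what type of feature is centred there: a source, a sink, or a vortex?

vortex

At P (1.9, 2.3) the arrows circulate counterclockwise. Divergence ≈0, curl about +4 — near-zero divergence with nonzero curl is a vortex.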